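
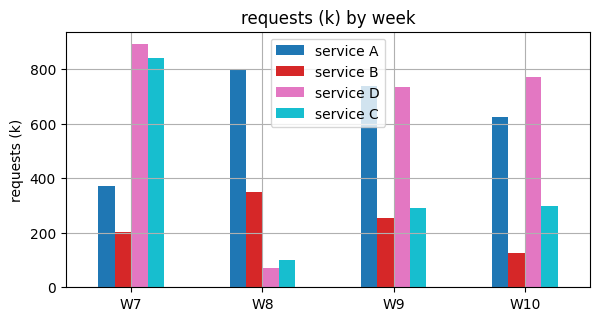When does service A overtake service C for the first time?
W8

W7: service A ≈ 400 vs service C ≈ 800 (not yet); W8: service A ≈ 800 vs service C ≈ 100 (first crossover).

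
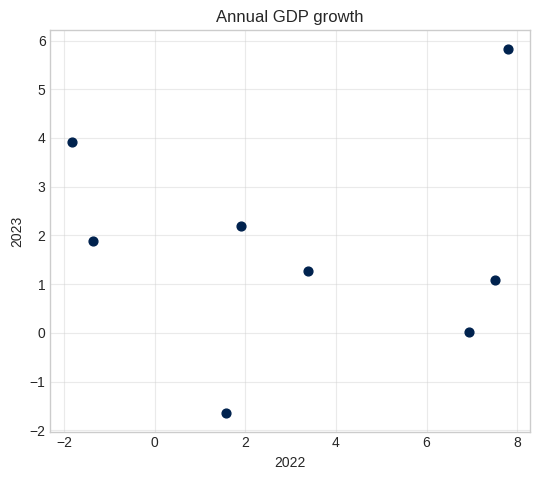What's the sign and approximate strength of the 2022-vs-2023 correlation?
no clear correlation

Points are roughly uncorrelated; weak (|r| ≈ 0.0).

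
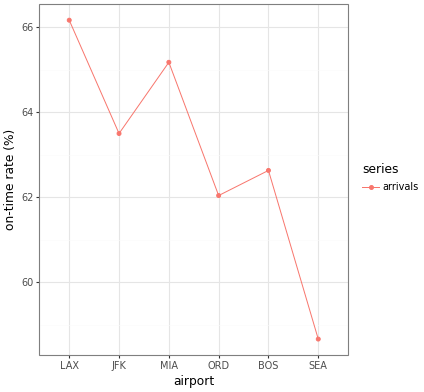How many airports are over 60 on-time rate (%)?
5

Above 60: LAX, JFK, MIA, ORD, BOS.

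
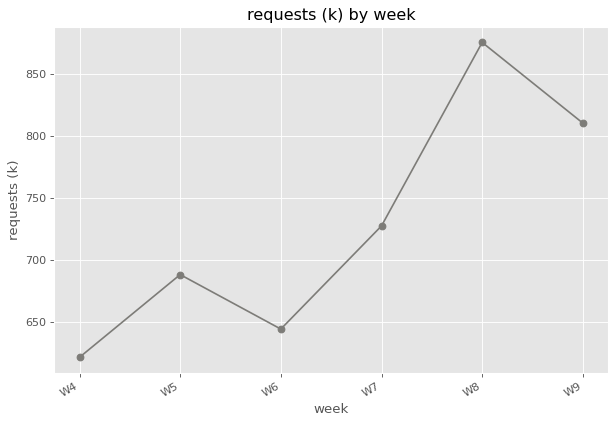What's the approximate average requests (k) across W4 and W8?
≈ 750

(625 + 875) / 2 ≈ 750.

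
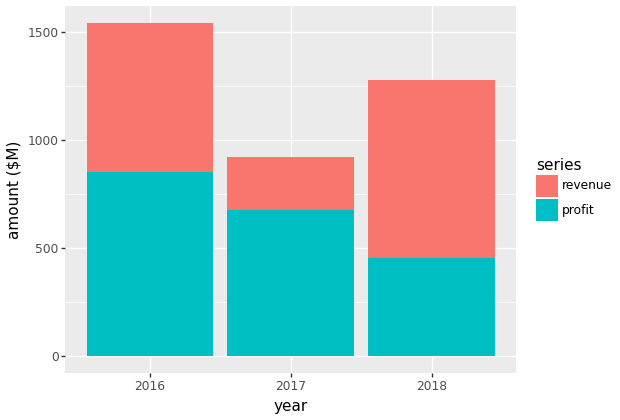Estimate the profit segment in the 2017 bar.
≈ 600

profit top ≈ 600, bottom ≈ 0; segment ≈ 600.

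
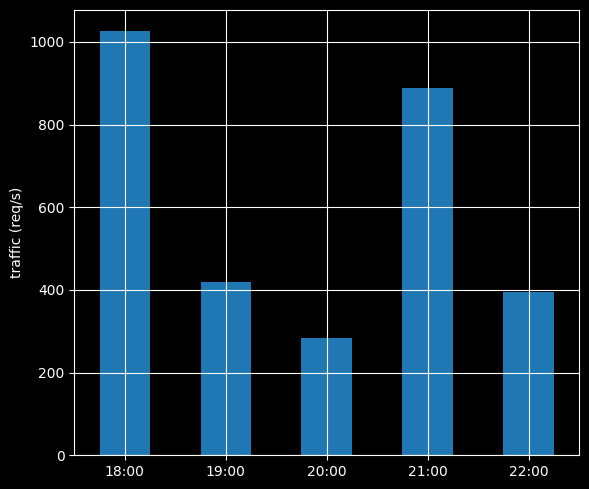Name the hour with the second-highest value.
21:00

Top 3: 18:00 ≈ 1000, 21:00 ≈ 900, 19:00 ≈ 400.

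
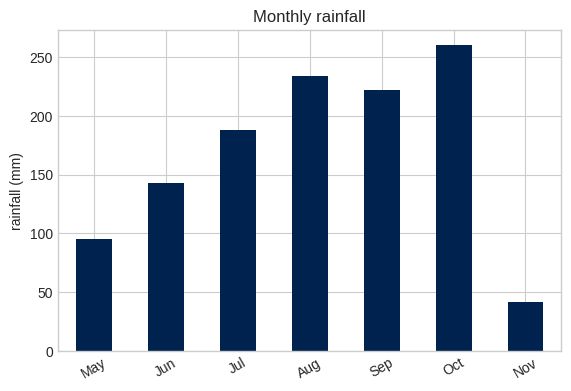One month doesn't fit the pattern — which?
Nov ≈ 50; the rest sit between ≈ 100 and ≈ 250.

Nov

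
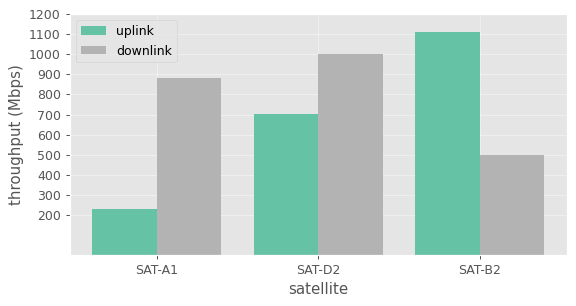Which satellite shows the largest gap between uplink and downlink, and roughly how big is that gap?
SAT-A1, ≈ 700 Mbps

SAT-A1: uplink ≈ 200, downlink ≈ 900 → gap ≈ 700. Next-largest (SAT-B2) is only ≈ 600.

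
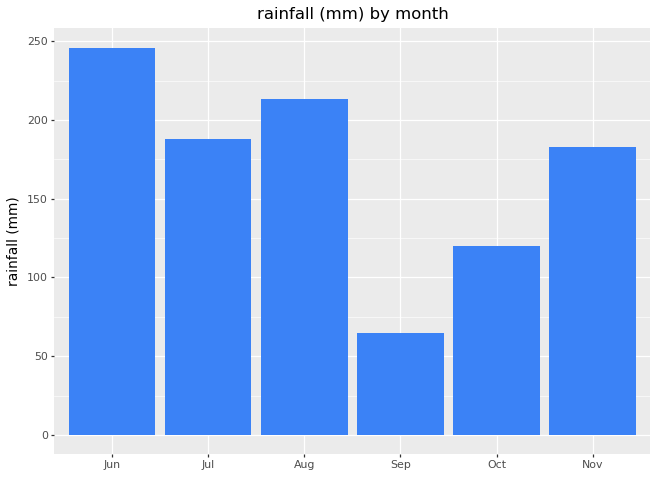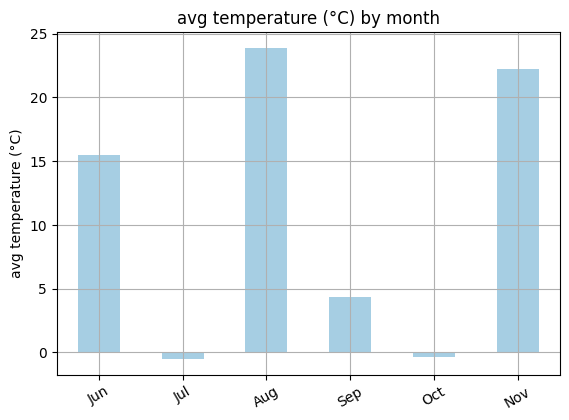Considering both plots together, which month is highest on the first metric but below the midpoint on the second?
Jul

Chart 2 median avg temperature (°C) ≈ 10; below-median months: Jul, Sep, Oct. Among those, Jul has the highest rainfall (mm) (≈ 200).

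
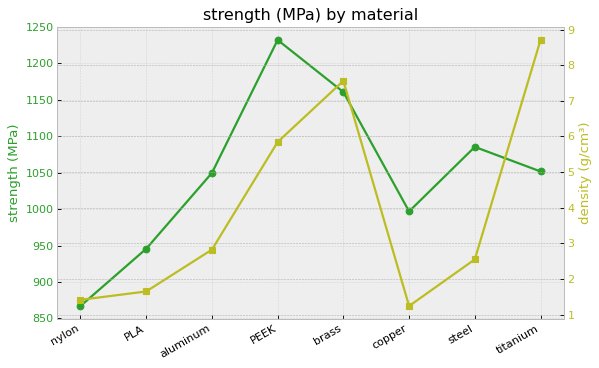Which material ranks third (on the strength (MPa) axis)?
steel

Top 4 (on the strength (MPa) axis): PEEK ≈ 1250, brass ≈ 1150, steel ≈ 1100, titanium ≈ 1050.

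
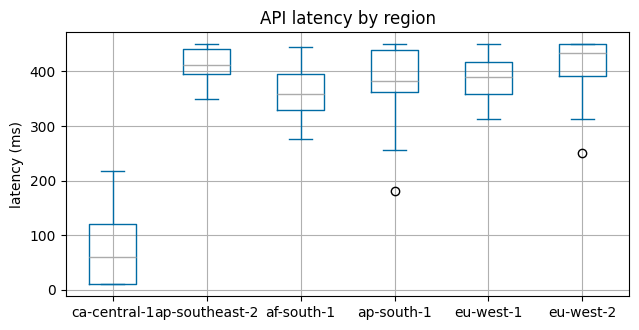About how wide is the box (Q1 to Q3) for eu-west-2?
Q3 ≈ 450, Q1 ≈ 400; IQR ≈ 50.

≈ 50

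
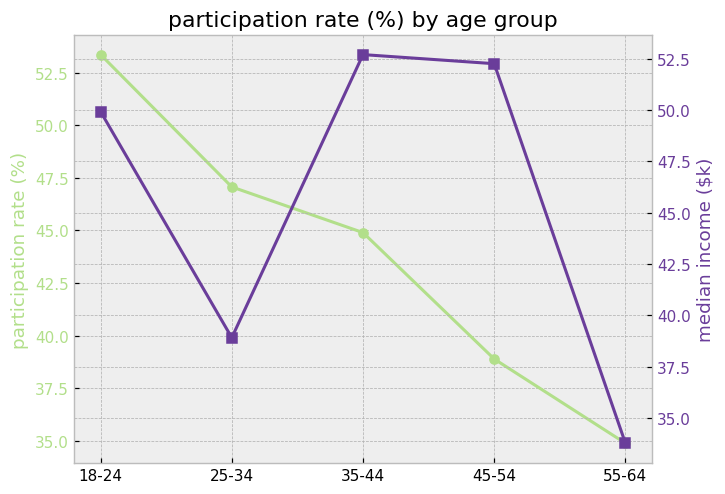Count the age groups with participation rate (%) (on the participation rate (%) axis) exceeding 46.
Above 46: 18-24, 25-34.

2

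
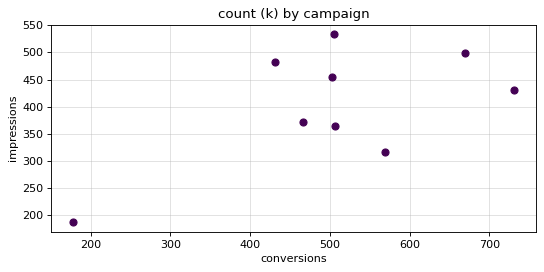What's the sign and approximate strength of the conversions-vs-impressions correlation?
positive, moderate

Points are positively correlated; moderate (|r| ≈ 0.6).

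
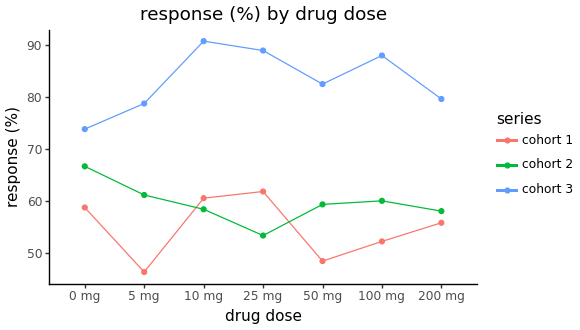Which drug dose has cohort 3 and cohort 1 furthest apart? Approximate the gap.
100 mg, ≈ 40 %

100 mg: cohort 3 ≈ 90, cohort 1 ≈ 50 → gap ≈ 40. Next-largest (50 mg) is only ≈ 35.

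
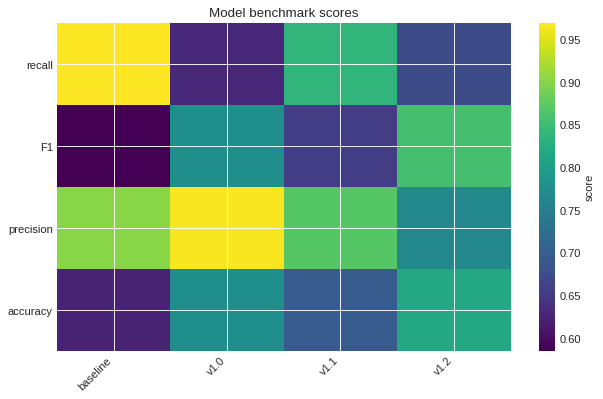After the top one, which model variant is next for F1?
Top 3 for F1: v1.2 ≈ 0.85, v1.0 ≈ 0.80, v1.1 ≈ 0.65.

v1.0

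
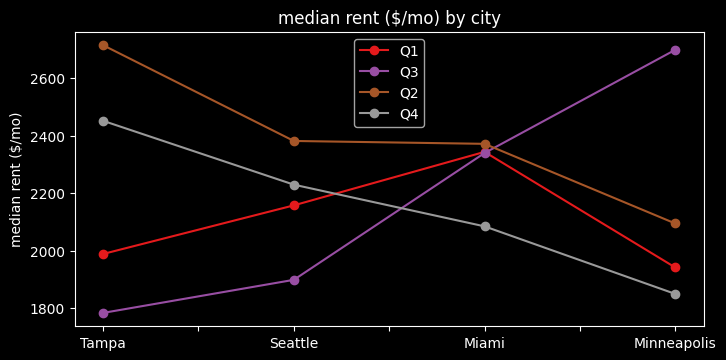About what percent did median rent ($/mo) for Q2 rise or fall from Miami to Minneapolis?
Miami ≈ 2400, Minneapolis ≈ 2100; (2100 − 2400) / 2400 ≈ -12.5%.

≈ -12.5%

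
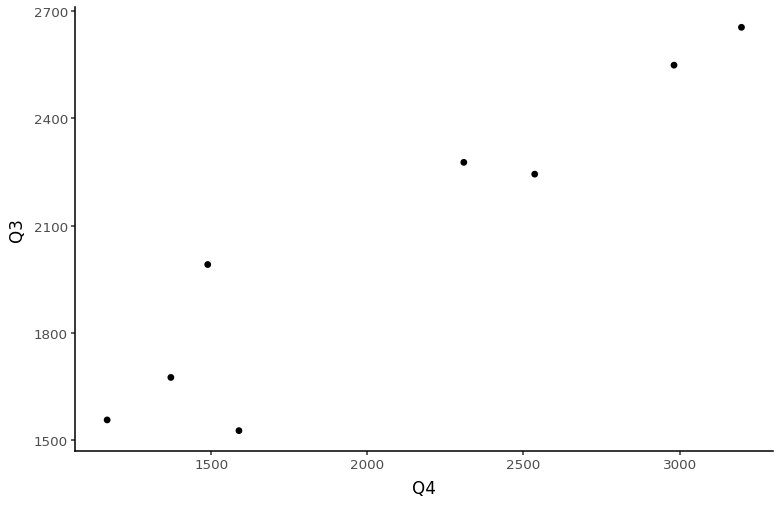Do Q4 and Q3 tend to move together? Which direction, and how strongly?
Points are positively correlated; strong (|r| ≈ 0.9).

positive, strong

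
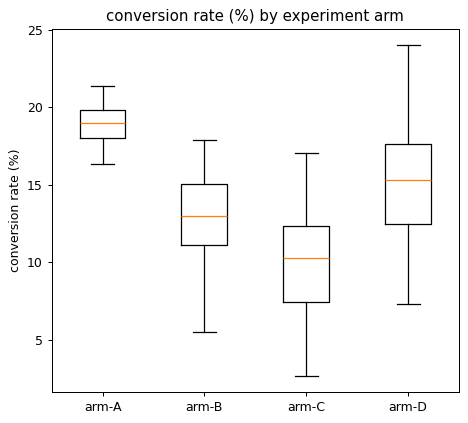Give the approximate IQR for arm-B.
Q3 ≈ 15, Q1 ≈ 11; IQR ≈ 4.

≈ 4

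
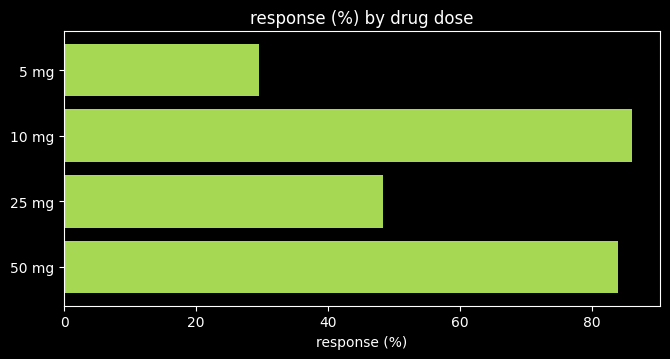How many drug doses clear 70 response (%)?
Above 70: 10 mg, 50 mg.

2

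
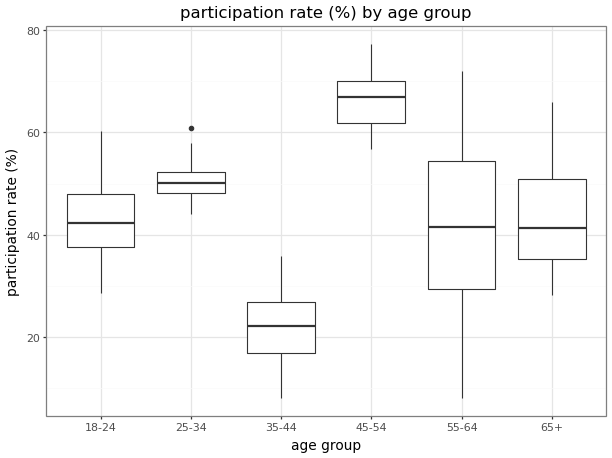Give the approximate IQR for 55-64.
Q3 ≈ 55, Q1 ≈ 30; IQR ≈ 25.

≈ 25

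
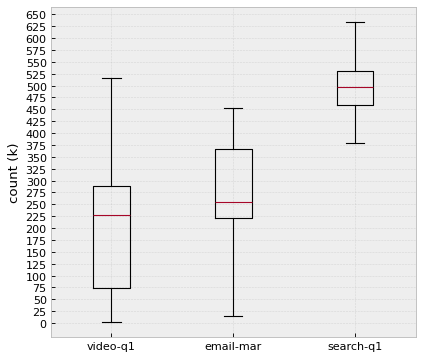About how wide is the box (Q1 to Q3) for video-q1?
≈ 225

Q3 ≈ 300, Q1 ≈ 75; IQR ≈ 225.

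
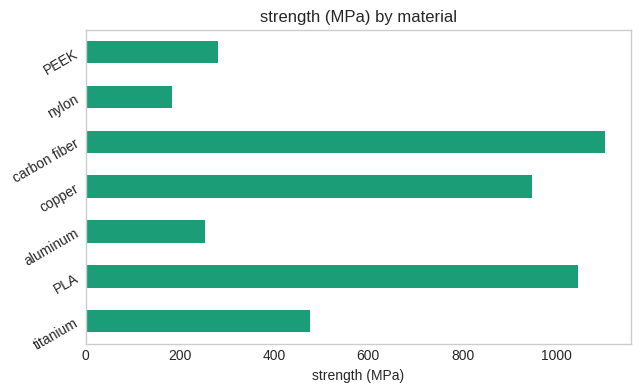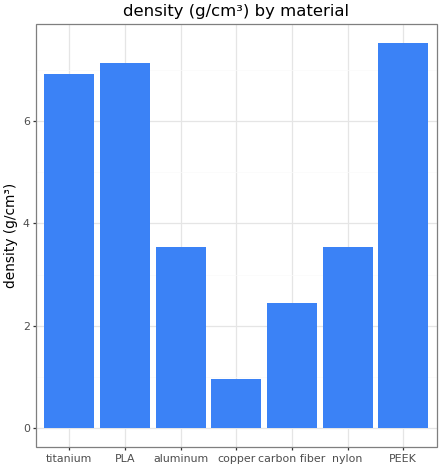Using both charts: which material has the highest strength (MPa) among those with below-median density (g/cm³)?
Chart 2 median density (g/cm³) ≈ 4; below-median materials: aluminum, copper, carbon fiber. Among those, carbon fiber has the highest strength (MPa) (≈ 1200).

carbon fiber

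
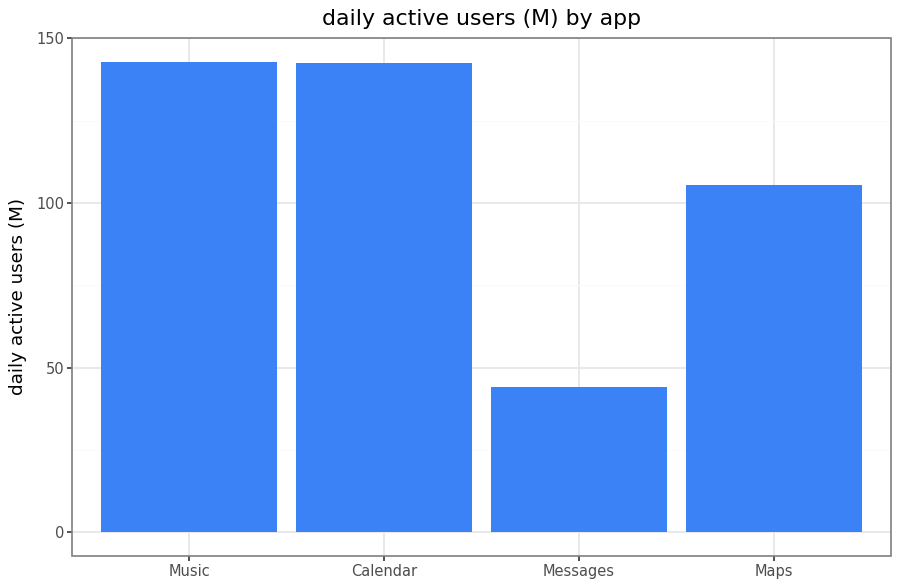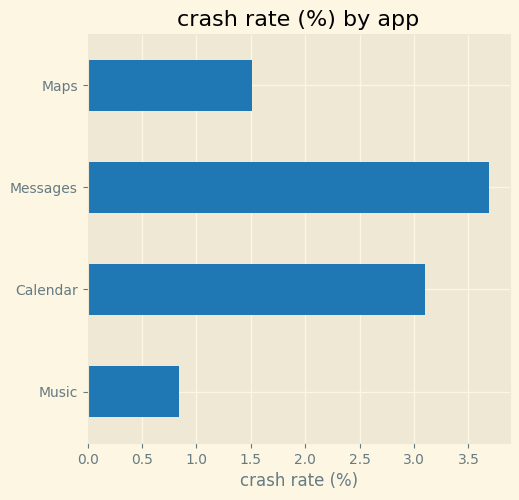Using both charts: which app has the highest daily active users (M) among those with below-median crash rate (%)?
Music

Chart 2 median crash rate (%) ≈ 2.5; below-median apps: Music, Maps. Among those, Music has the highest daily active users (M) (≈ 140).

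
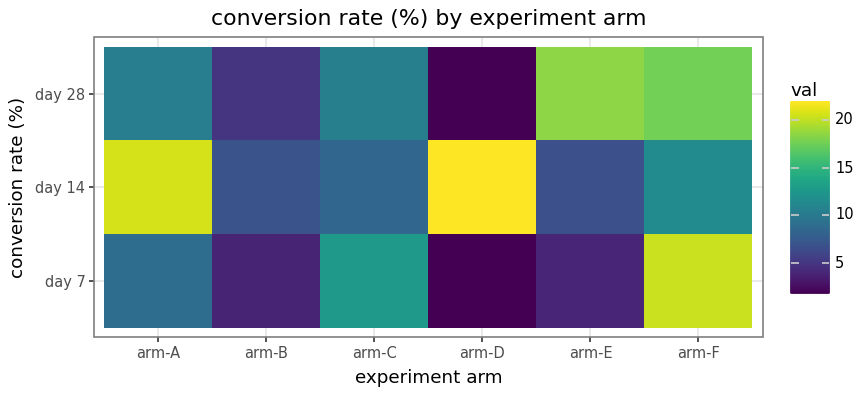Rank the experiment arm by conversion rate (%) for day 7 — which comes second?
arm-C

Top 3 for day 7: arm-F ≈ 20, arm-C ≈ 12, arm-A ≈ 8.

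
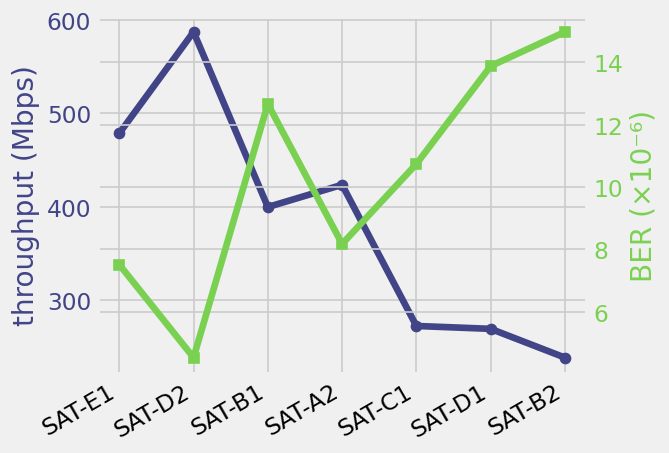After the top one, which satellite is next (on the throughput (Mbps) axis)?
Top 3 (on the throughput (Mbps) axis): SAT-D2 ≈ 600, SAT-E1 ≈ 500, SAT-A2 ≈ 400.

SAT-E1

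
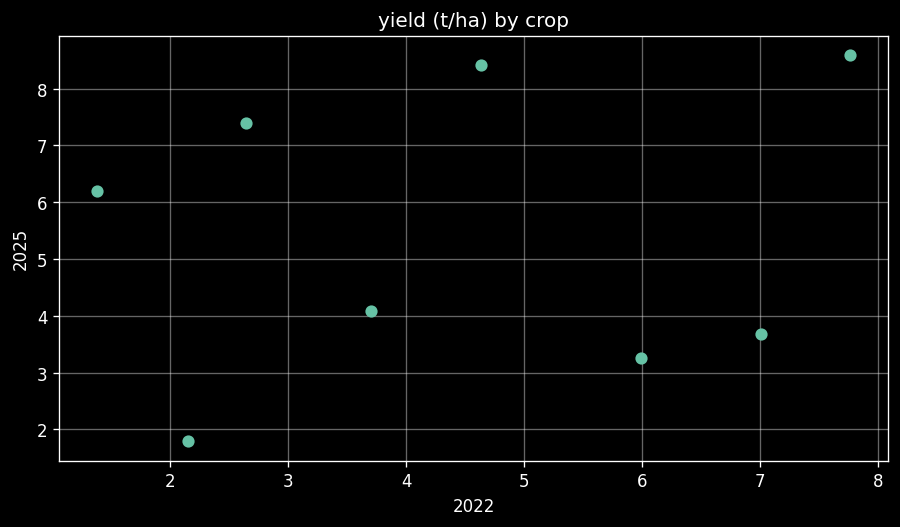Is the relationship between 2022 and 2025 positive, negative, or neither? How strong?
Points are roughly uncorrelated; weak (|r| ≈ 0.2).

no clear correlation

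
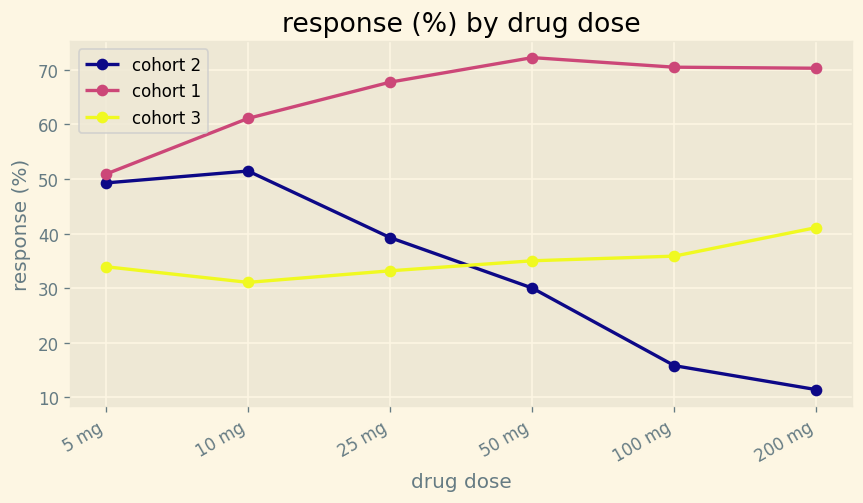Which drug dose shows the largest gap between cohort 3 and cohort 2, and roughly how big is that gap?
200 mg, ≈ 30 %

200 mg: cohort 3 ≈ 40, cohort 2 ≈ 10 → gap ≈ 30. Next-largest (10 mg) is only ≈ 20.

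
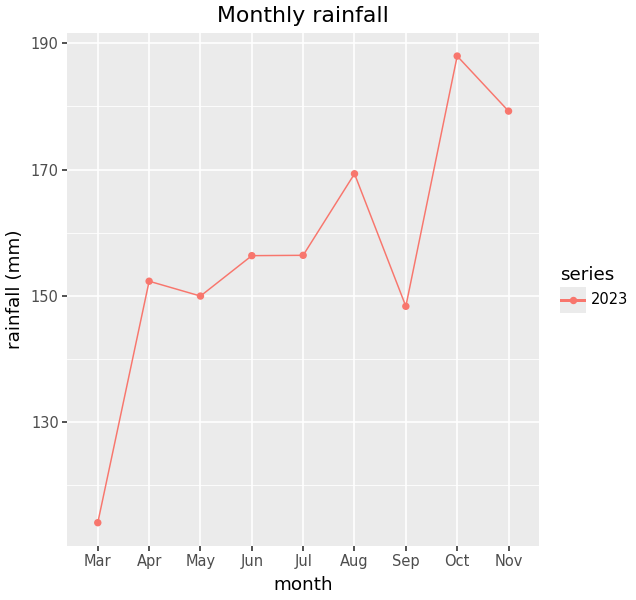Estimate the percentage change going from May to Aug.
≈ +13.3%

May ≈ 150, Aug ≈ 170; (170 − 150) / 150 ≈ +13.3%.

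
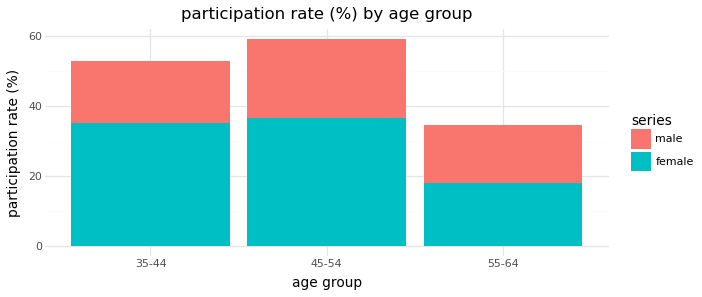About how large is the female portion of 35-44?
≈ 35

female top ≈ 35, bottom ≈ 0; segment ≈ 35.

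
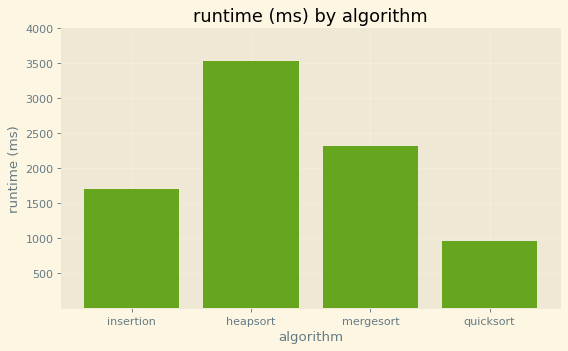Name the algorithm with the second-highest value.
mergesort

Top 3: heapsort ≈ 3500, mergesort ≈ 2500, insertion ≈ 1500.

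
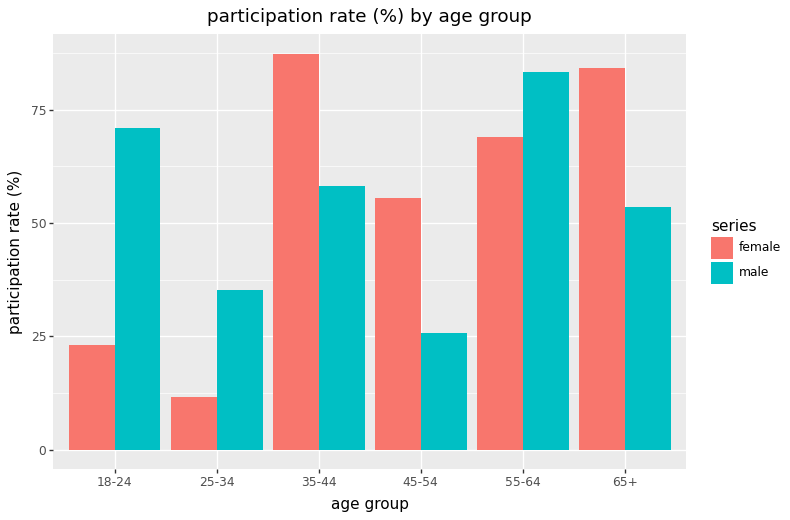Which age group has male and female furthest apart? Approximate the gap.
18-24: male ≈ 70, female ≈ 20 → gap ≈ 50. Next-largest (65+) is only ≈ 30.

18-24, ≈ 50 %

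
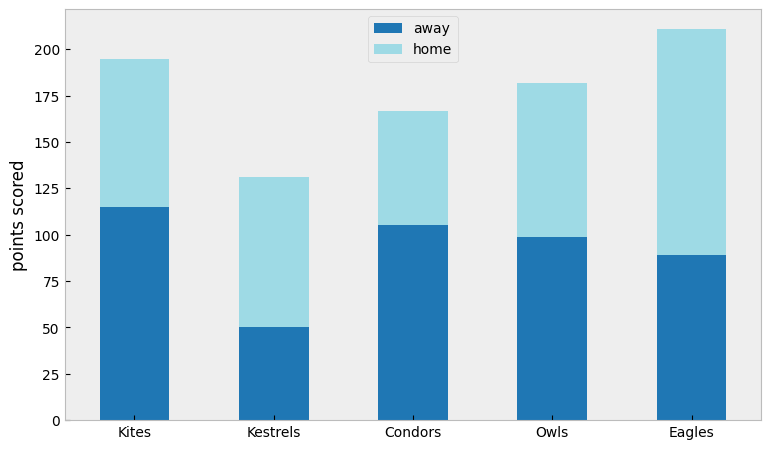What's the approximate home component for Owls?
home top ≈ 180, bottom ≈ 100; segment ≈ 80.

≈ 80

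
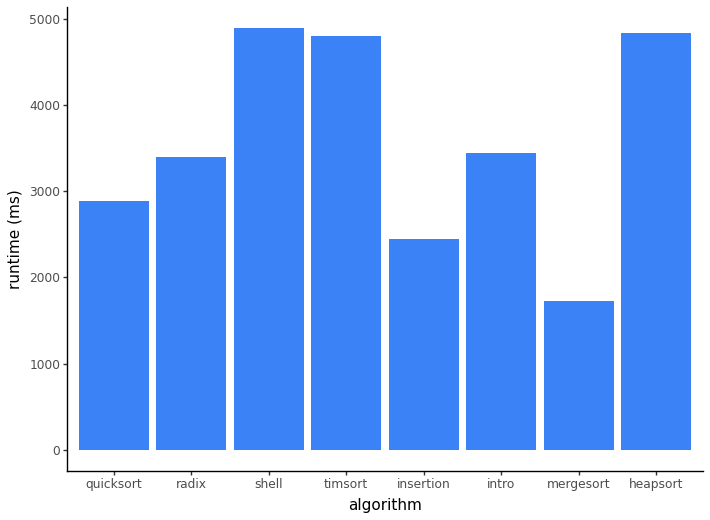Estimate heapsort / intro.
heapsort ≈ 5000, intro ≈ 3500; 5000/3500 ≈ 1.43.

≈ 1.43×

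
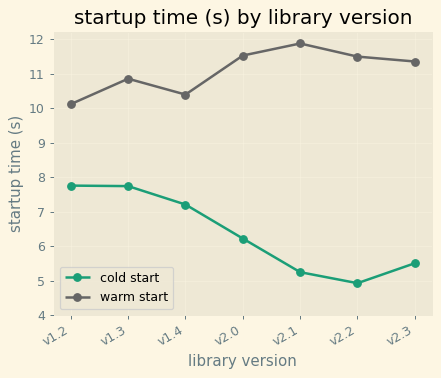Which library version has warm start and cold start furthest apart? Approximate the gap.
v2.1, ≈ 7 s

v2.1: warm start ≈ 12, cold start ≈ 5 → gap ≈ 7. Next-largest (v2.2) is only ≈ 6.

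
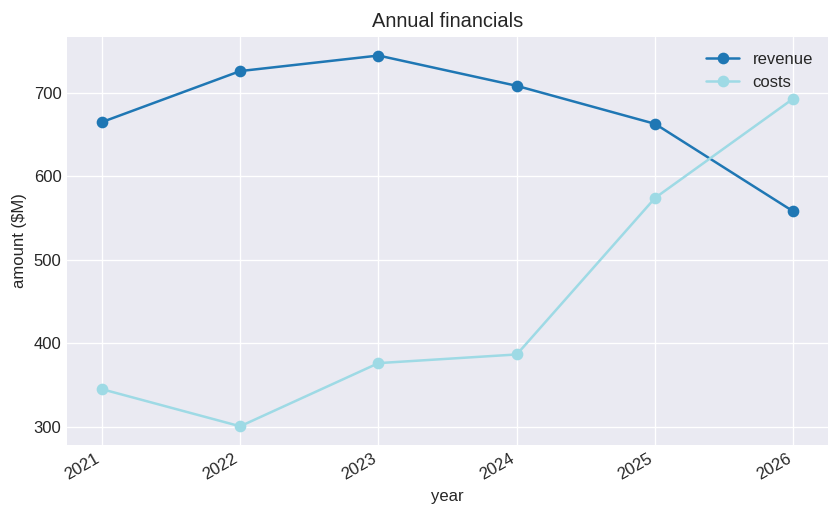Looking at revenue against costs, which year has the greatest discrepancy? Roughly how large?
2022: revenue ≈ 750, costs ≈ 300 → gap ≈ 450. Next-largest (2023) is only ≈ 350.

2022, ≈ 450 $M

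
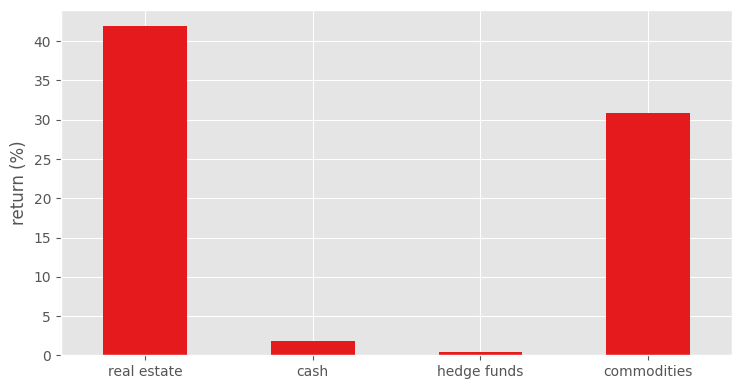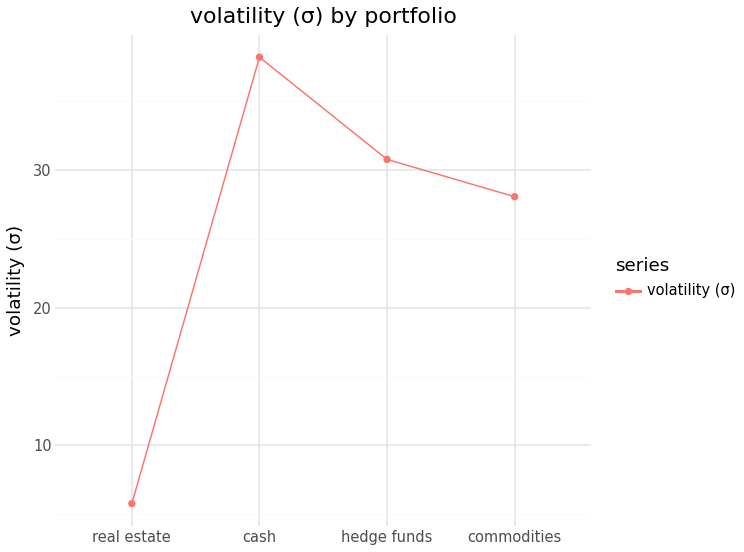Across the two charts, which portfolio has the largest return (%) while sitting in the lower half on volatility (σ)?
Chart 2 median volatility (σ) ≈ 30; below-median portfolios: real estate, commodities. Among those, real estate has the highest return (%) (≈ 40).

real estate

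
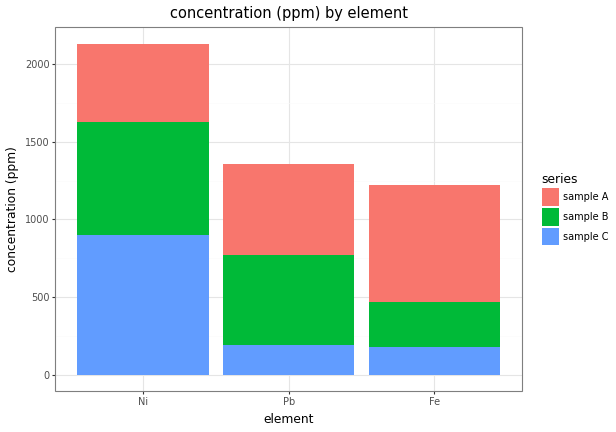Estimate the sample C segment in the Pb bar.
sample C top ≈ 200, bottom ≈ 0; segment ≈ 200.

≈ 200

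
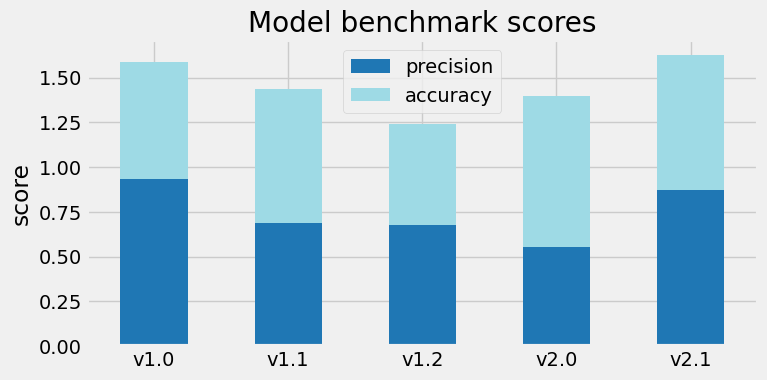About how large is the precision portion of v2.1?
precision top ≈ 0.8, bottom ≈ 0.0; segment ≈ 0.8.

≈ 0.8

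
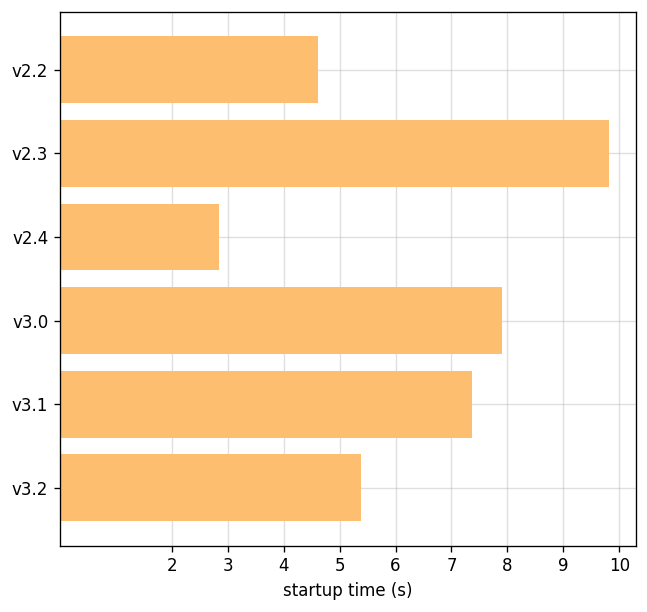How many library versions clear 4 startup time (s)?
Above 4: v2.2, v2.3, v3.0, v3.1, v3.2.

5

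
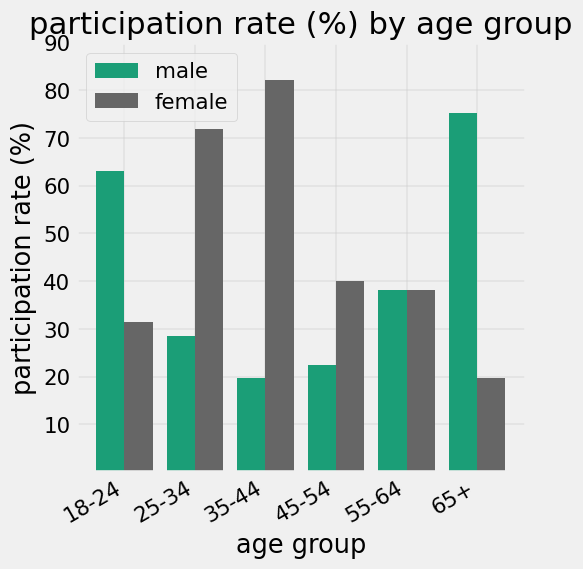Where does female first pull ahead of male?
18-24: female ≈ 30 vs male ≈ 60 (not yet); 25-34: female ≈ 70 vs male ≈ 30 (first crossover).

25-34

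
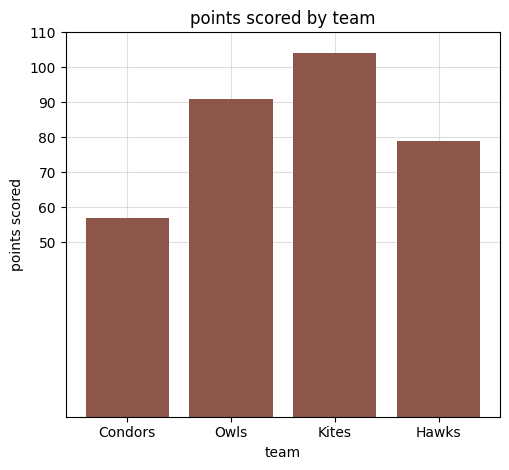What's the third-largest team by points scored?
Hawks

Top 4: Kites ≈ 100, Owls ≈ 90, Hawks ≈ 80, Condors ≈ 60.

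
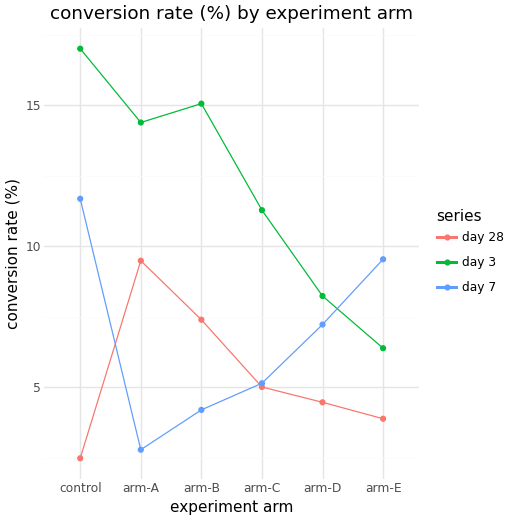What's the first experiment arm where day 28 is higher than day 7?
arm-A

control: day 28 ≈ 2 vs day 7 ≈ 12 (not yet); arm-A: day 28 ≈ 10 vs day 7 ≈ 2 (first crossover).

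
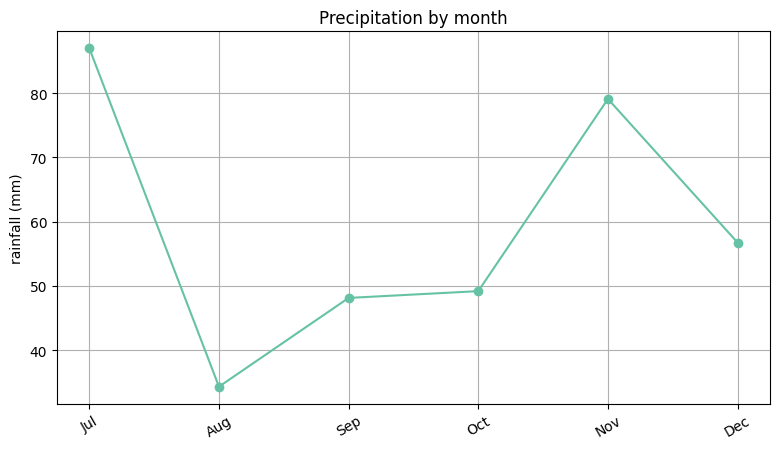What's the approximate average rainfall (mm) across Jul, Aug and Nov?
(85 + 35 + 80) / 3 ≈ 67.

≈ 67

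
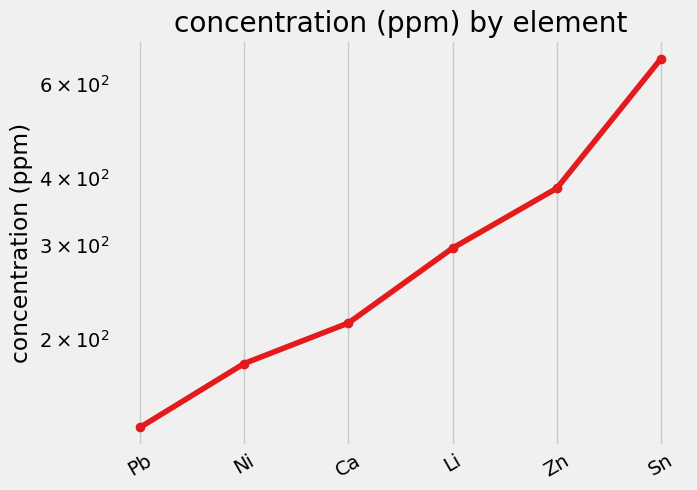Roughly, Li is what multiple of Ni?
Li ≈ 300, Ni ≈ 200; 300/200 ≈ 1.5.

≈ 1.5×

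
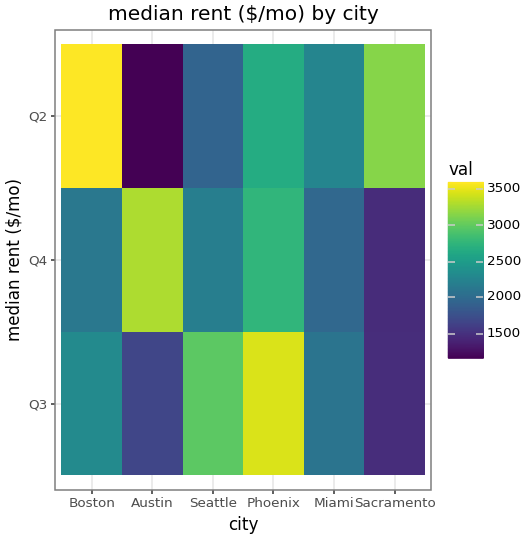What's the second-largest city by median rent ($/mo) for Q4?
Phoenix

Top 3 for Q4: Austin ≈ 3500, Phoenix ≈ 2500, Seattle ≈ 2000.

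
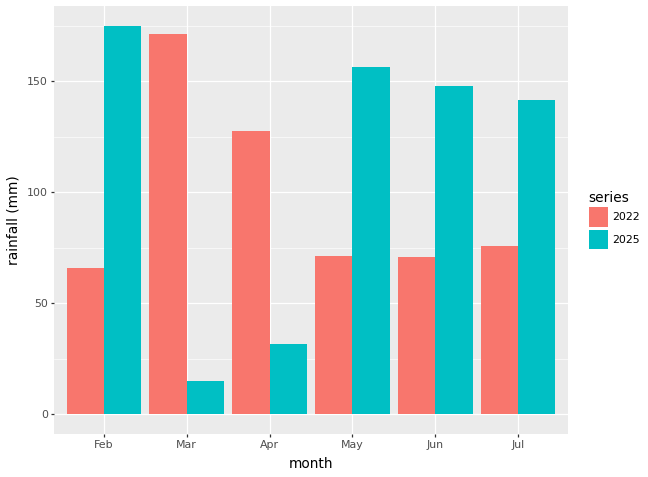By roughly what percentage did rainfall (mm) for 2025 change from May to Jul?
May ≈ 160, Jul ≈ 140; (140 − 160) / 160 ≈ -12.5%.

≈ -12.5%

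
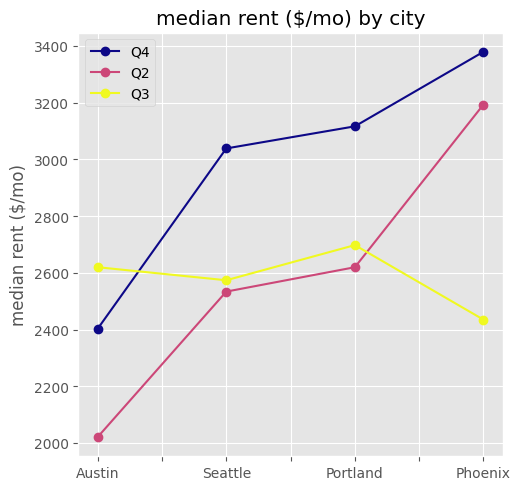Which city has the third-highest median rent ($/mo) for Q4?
Top 4 for Q4: Phoenix ≈ 3400, Portland ≈ 3200, Seattle ≈ 3000, Austin ≈ 2400.

Seattle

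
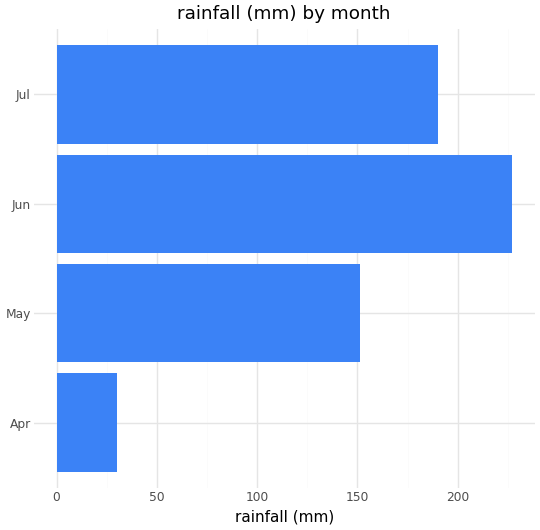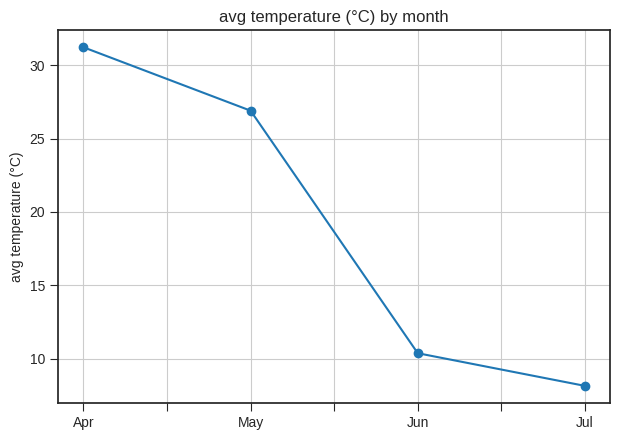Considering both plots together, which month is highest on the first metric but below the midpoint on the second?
Chart 2 median avg temperature (°C) ≈ 20; below-median months: Jun, Jul. Among those, Jun has the highest rainfall (mm) (≈ 225).

Jun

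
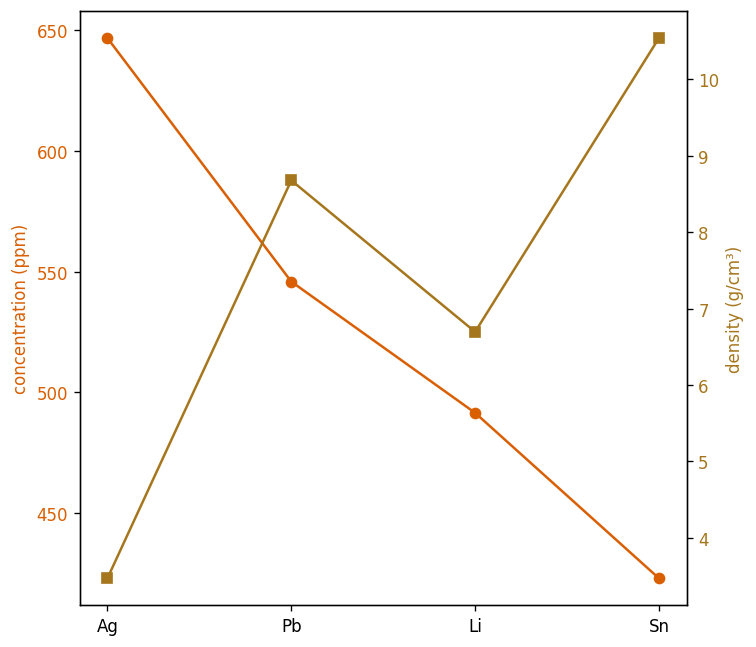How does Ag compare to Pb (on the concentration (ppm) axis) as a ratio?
≈ 1.19×

Ag ≈ 640, Pb ≈ 540; 640/540 ≈ 1.19.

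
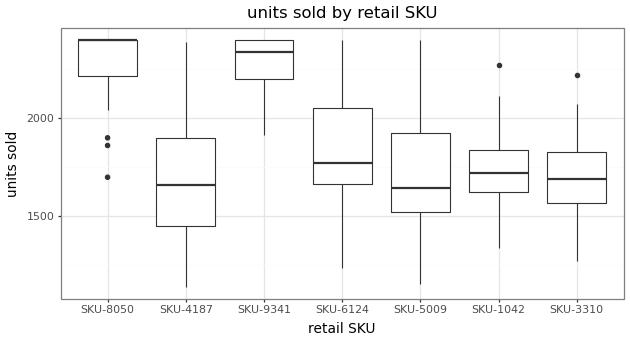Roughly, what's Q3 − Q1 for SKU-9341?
≈ 200

Q3 ≈ 2400, Q1 ≈ 2200; IQR ≈ 200.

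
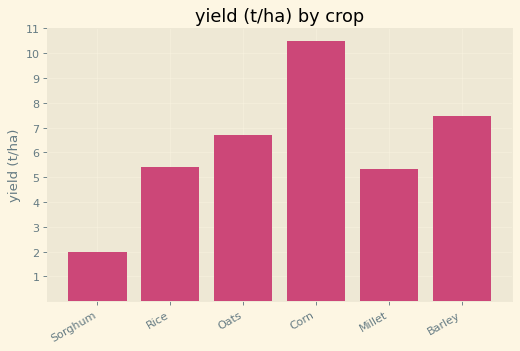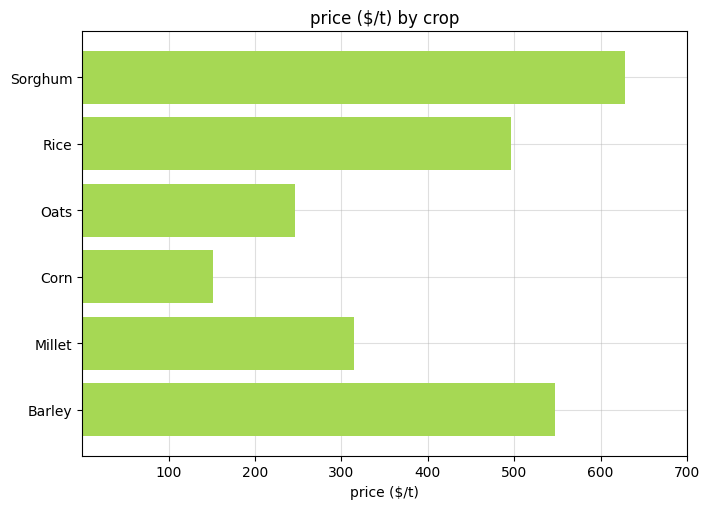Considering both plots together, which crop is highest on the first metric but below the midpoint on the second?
Corn

Chart 2 median price ($/t) ≈ 400; below-median crops: Oats, Corn, Millet. Among those, Corn has the highest yield (t/ha) (≈ 10).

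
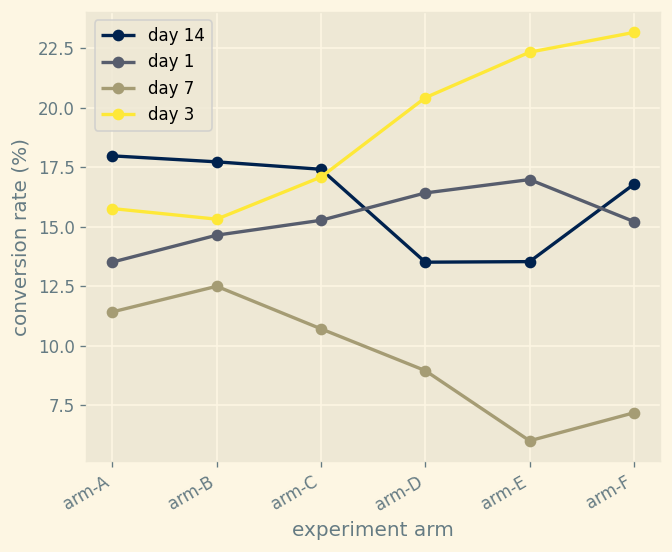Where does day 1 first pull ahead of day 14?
arm-C: day 1 ≈ 16 vs day 14 ≈ 18 (not yet); arm-D: day 1 ≈ 16 vs day 14 ≈ 14 (first crossover).

arm-D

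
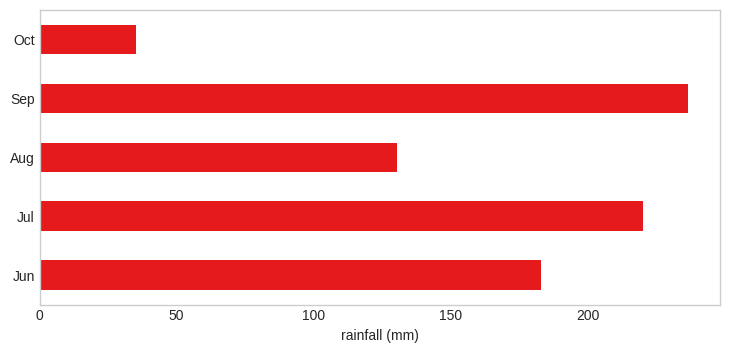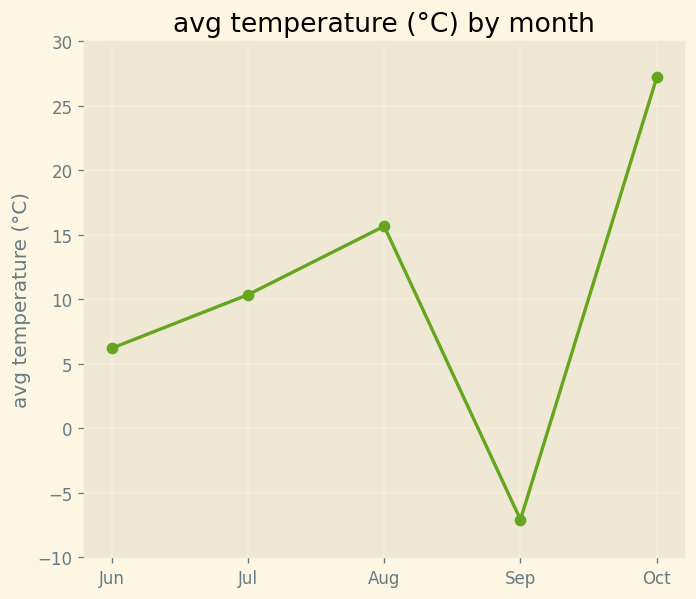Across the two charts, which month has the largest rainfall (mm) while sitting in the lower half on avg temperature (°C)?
Chart 2 median avg temperature (°C) ≈ 10; below-median months: Jun, Sep. Among those, Sep has the highest rainfall (mm) (≈ 225).

Sep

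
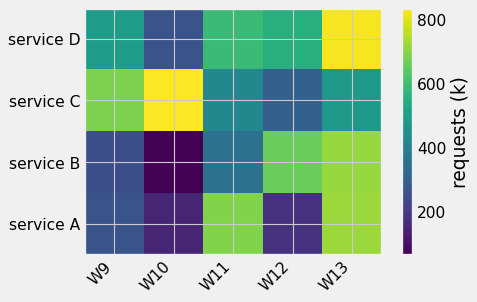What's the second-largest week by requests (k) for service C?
Top 3 for service C: W10 ≈ 800, W9 ≈ 700, W13 ≈ 500.

W9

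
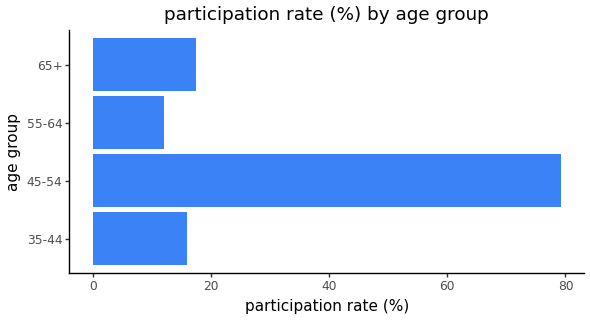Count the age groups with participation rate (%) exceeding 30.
Above 30: 45-54.

1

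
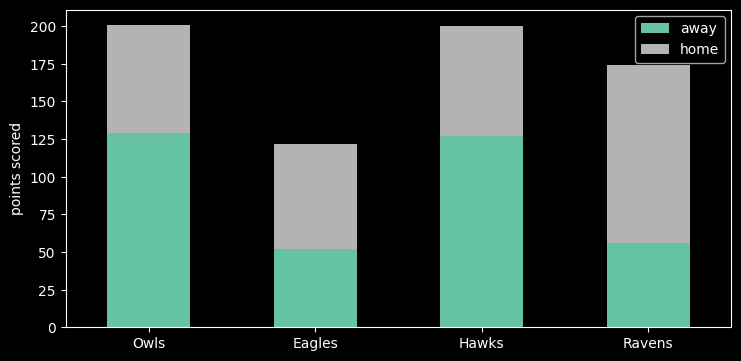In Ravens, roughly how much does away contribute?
≈ 60

away top ≈ 60, bottom ≈ 0; segment ≈ 60.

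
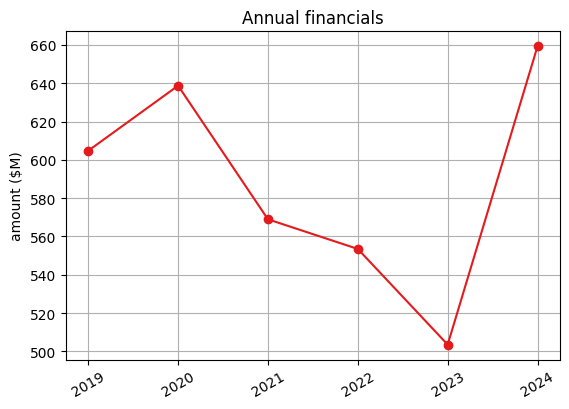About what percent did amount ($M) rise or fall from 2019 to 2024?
2019 ≈ 600, 2024 ≈ 660; (660 − 600) / 600 ≈ +10%.

≈ +10%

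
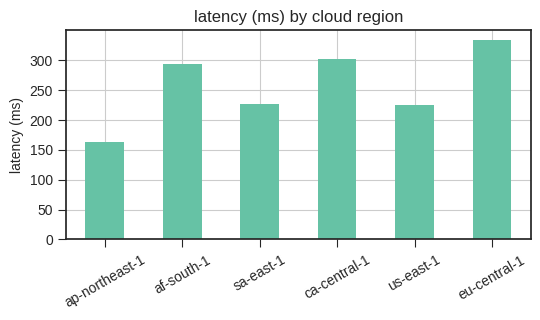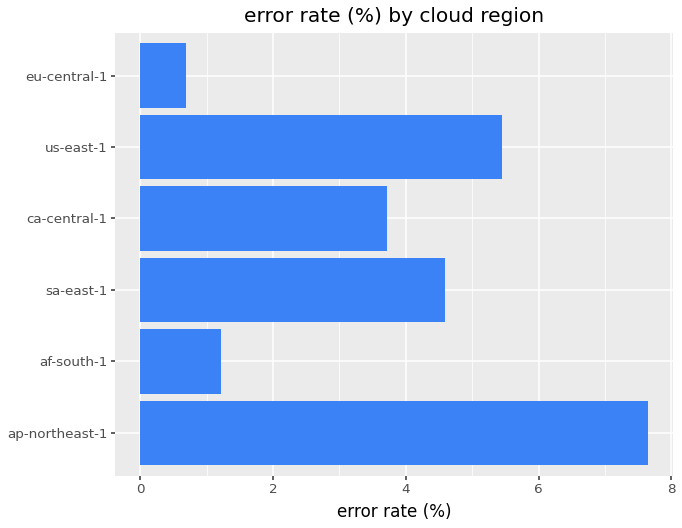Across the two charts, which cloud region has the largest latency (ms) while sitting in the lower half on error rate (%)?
Chart 2 median error rate (%) ≈ 4; below-median cloud regions: af-south-1, ca-central-1, eu-central-1. Among those, eu-central-1 has the highest latency (ms) (≈ 350).

eu-central-1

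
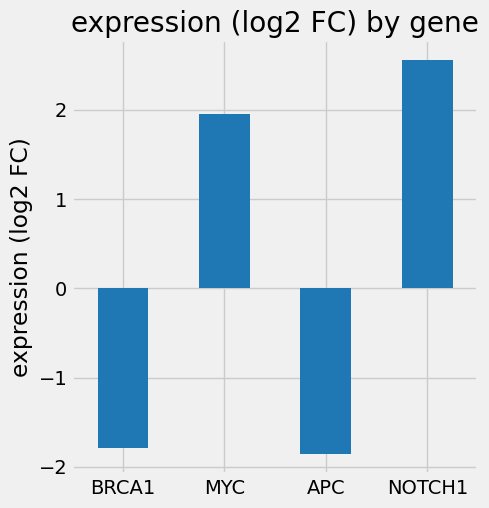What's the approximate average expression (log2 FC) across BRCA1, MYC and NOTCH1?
(-2.0 + 2.0 + 2.5) / 3 ≈ 0.83.

≈ 0.83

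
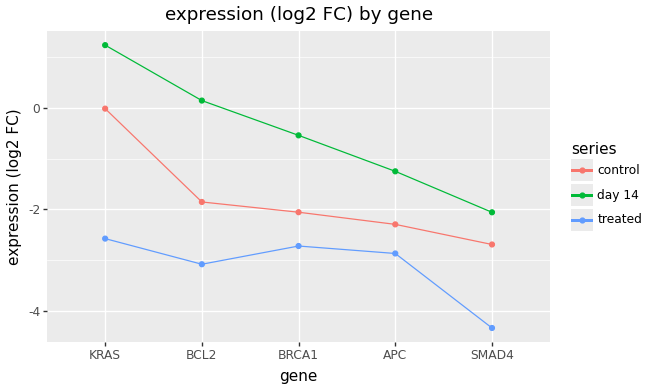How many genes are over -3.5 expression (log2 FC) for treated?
4

Above -3.5: KRAS, BCL2, BRCA1, APC.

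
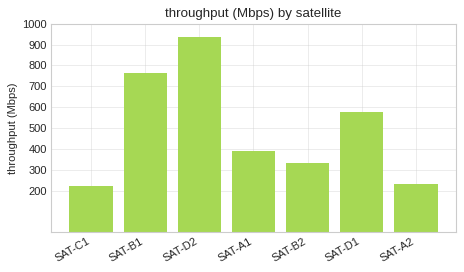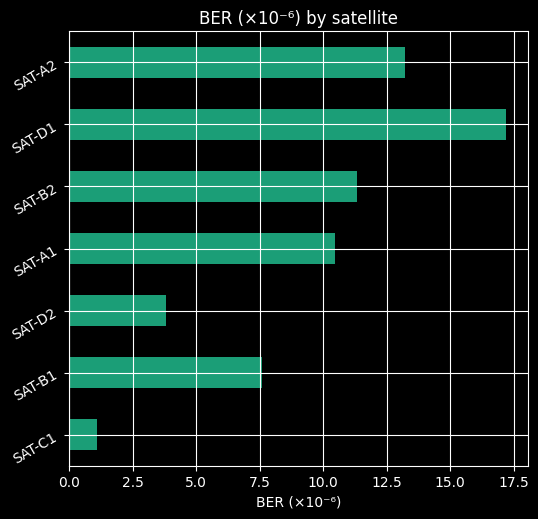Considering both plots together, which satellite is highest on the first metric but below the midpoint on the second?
SAT-D2

Chart 2 median BER (×10⁻⁶) ≈ 10; below-median satellites: SAT-C1, SAT-B1, SAT-D2. Among those, SAT-D2 has the highest throughput (Mbps) (≈ 900).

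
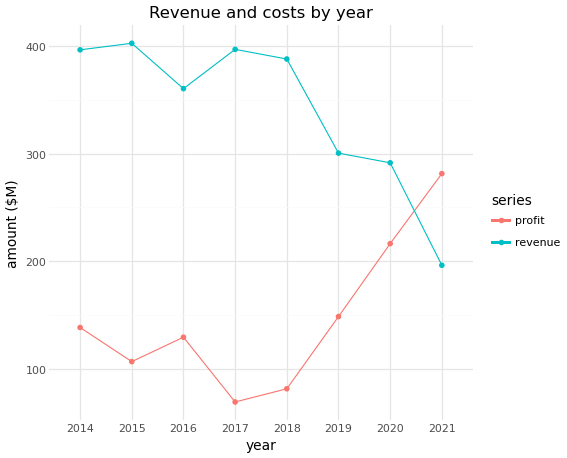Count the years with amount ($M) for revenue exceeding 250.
7

Above 250: 2014, 2015, 2016, 2017, 2018, 2019, 2020.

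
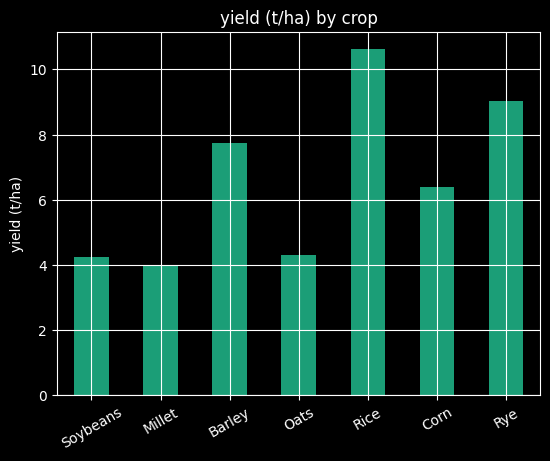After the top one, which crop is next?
Rye

Top 3: Rice ≈ 11, Rye ≈ 9, Barley ≈ 8.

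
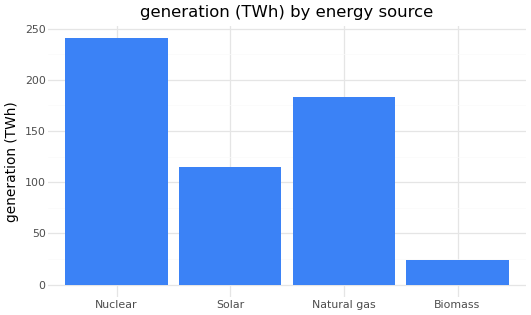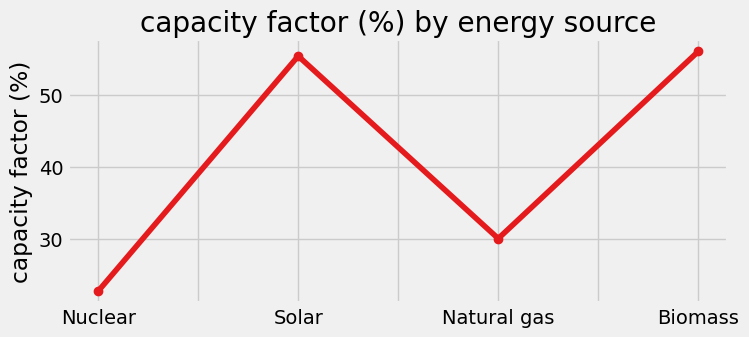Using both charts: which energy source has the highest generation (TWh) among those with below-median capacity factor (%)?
Nuclear

Chart 2 median capacity factor (%) ≈ 40; below-median energy sources: Nuclear, Natural gas. Among those, Nuclear has the highest generation (TWh) (≈ 250).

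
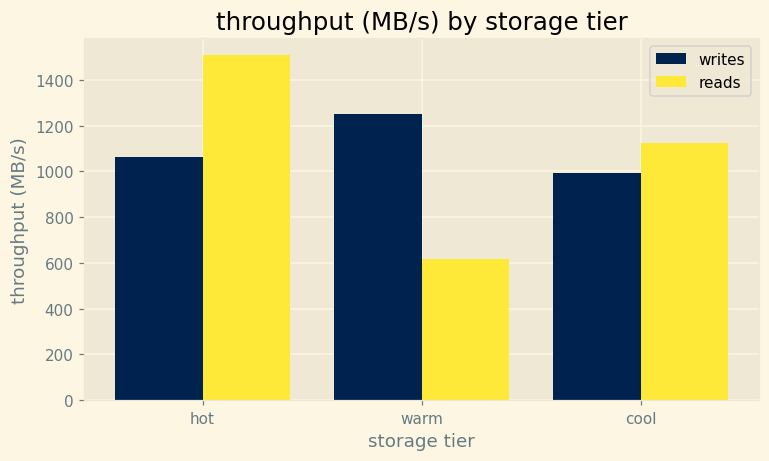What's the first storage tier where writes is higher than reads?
warm

hot: writes ≈ 1000 vs reads ≈ 1600 (not yet); warm: writes ≈ 1200 vs reads ≈ 600 (first crossover).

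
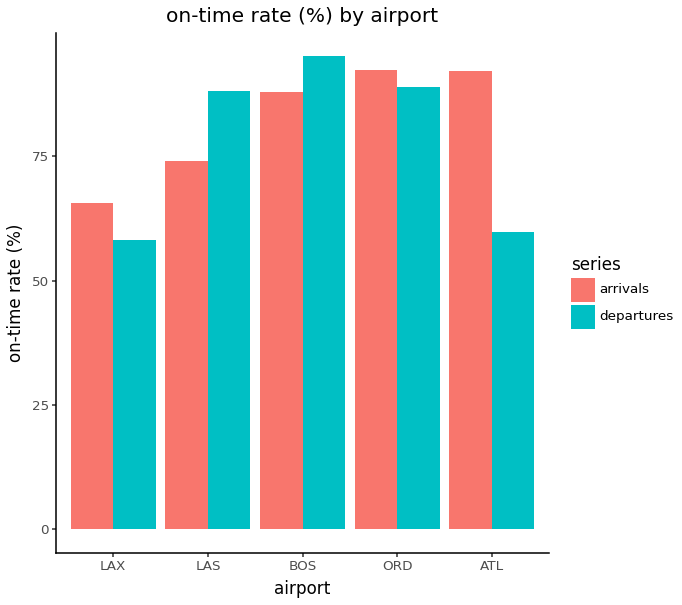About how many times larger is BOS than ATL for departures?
≈ 1.67×

BOS ≈ 100, ATL ≈ 60; 100/60 ≈ 1.67.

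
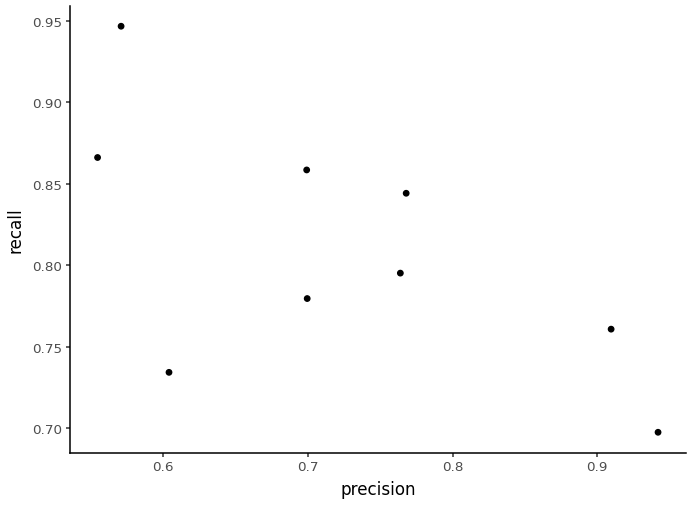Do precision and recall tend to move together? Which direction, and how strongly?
Points are negatively correlated; moderate (|r| ≈ 0.6).

negative, moderate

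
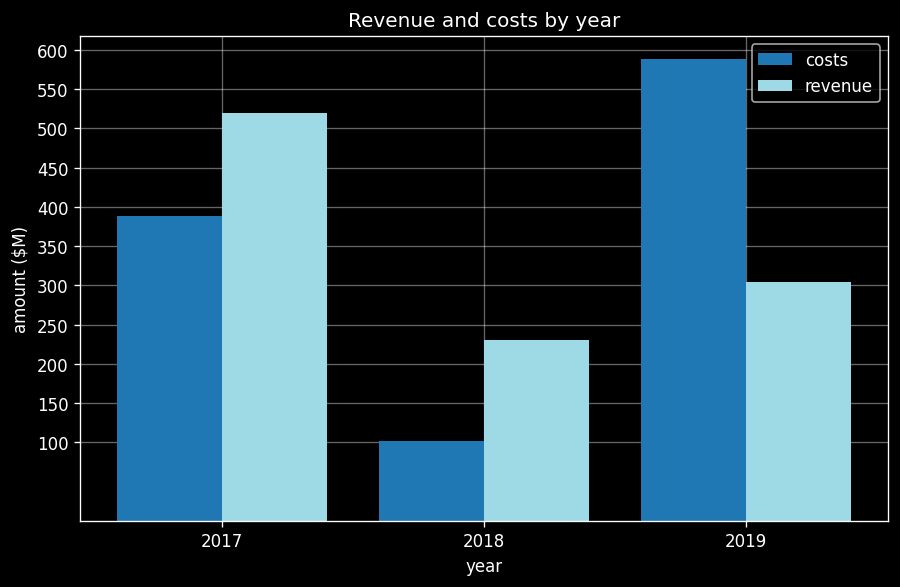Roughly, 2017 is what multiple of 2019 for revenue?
2017 ≈ 500, 2019 ≈ 300; 500/300 ≈ 1.67.

≈ 1.67×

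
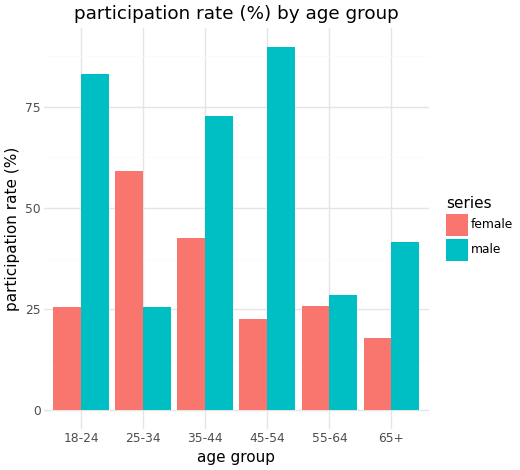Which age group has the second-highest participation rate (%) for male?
18-24

Top 3 for male: 45-54 ≈ 90, 18-24 ≈ 80, 35-44 ≈ 70.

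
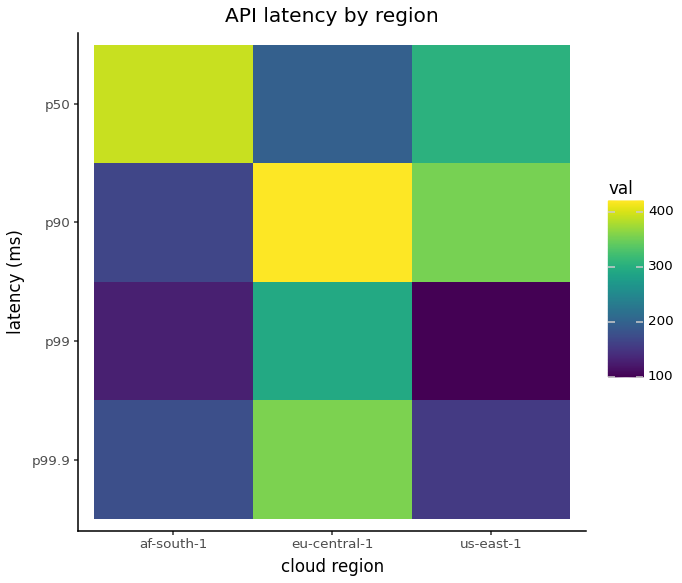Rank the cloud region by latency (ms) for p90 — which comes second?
us-east-1

Top 3 for p90: eu-central-1 ≈ 400, us-east-1 ≈ 350, af-south-1 ≈ 150.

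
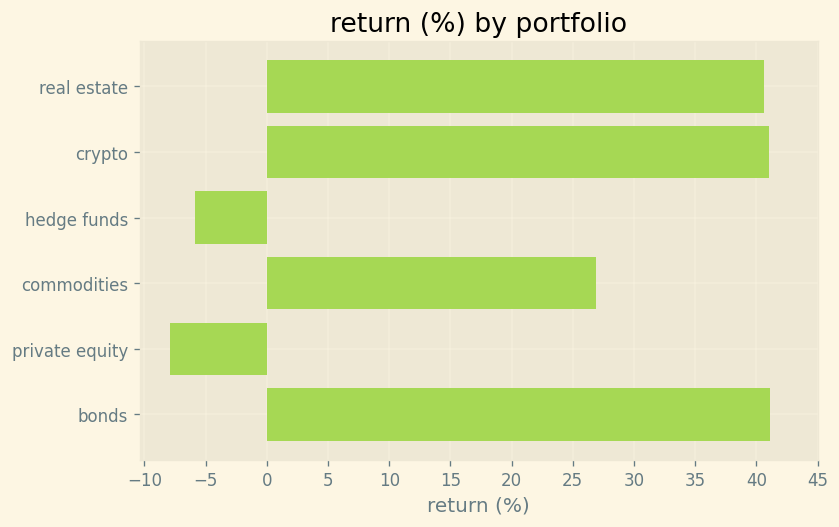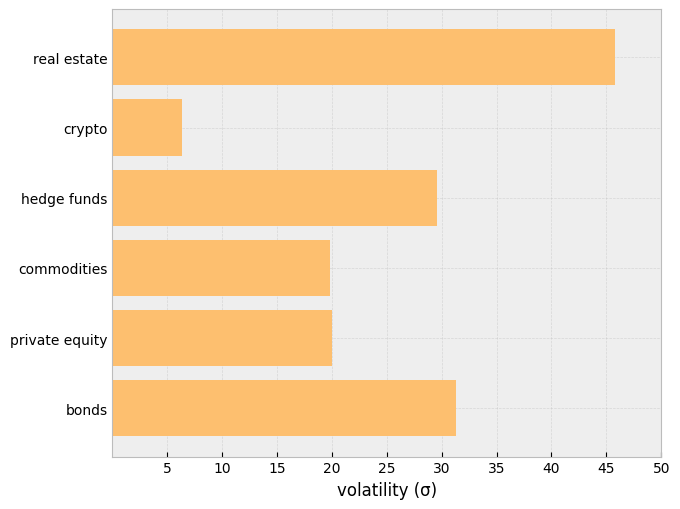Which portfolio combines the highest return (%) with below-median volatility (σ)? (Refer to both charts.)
crypto

Chart 2 median volatility (σ) ≈ 25; below-median portfolios: crypto, commodities, private equity. Among those, crypto has the highest return (%) (≈ 40).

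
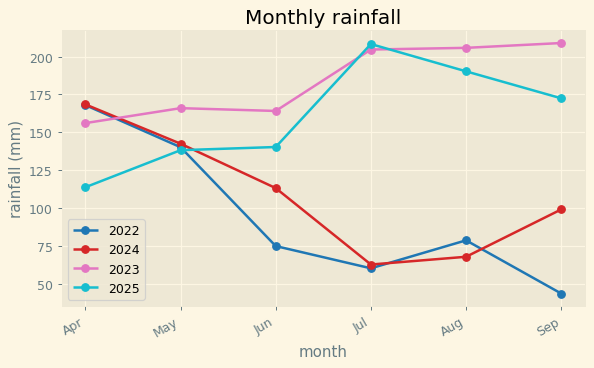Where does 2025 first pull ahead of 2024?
Jun

May: 2025 ≈ 140 vs 2024 ≈ 140 (not yet); Jun: 2025 ≈ 140 vs 2024 ≈ 120 (first crossover).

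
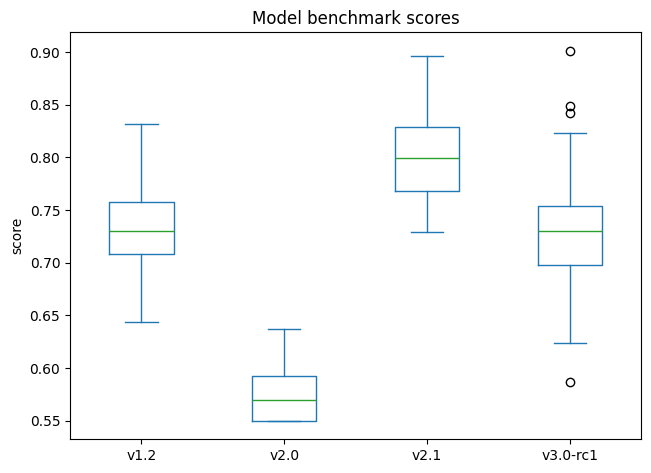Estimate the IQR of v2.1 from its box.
Q3 ≈ 0.82, Q1 ≈ 0.76; IQR ≈ 0.06.

≈ 0.06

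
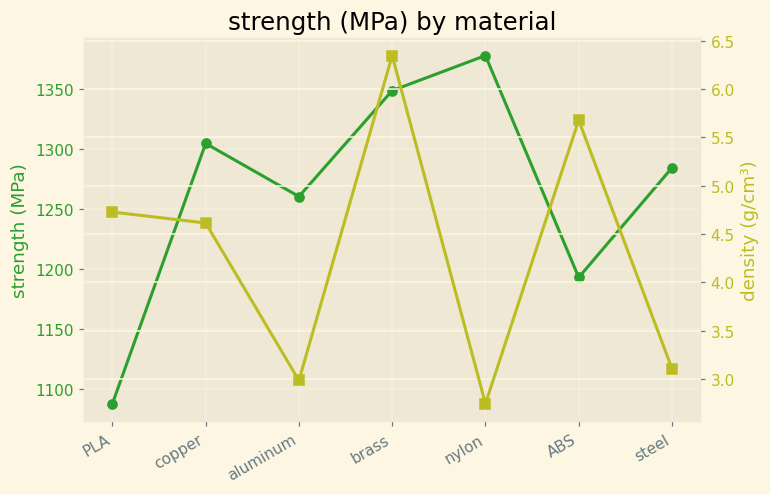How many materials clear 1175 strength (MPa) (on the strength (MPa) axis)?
Above 1175: copper, aluminum, brass, nylon, ABS, steel.

6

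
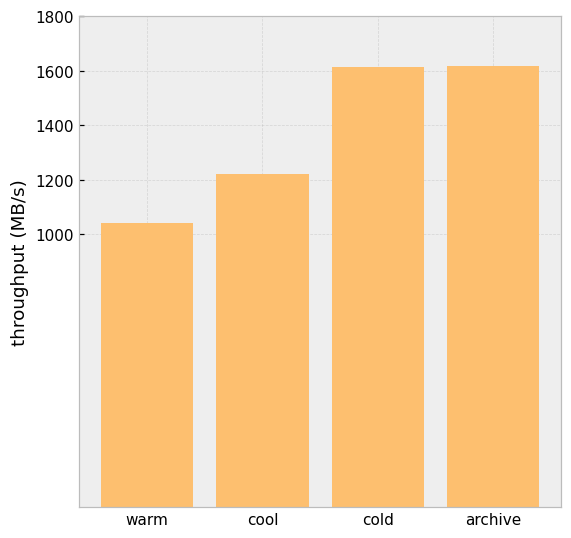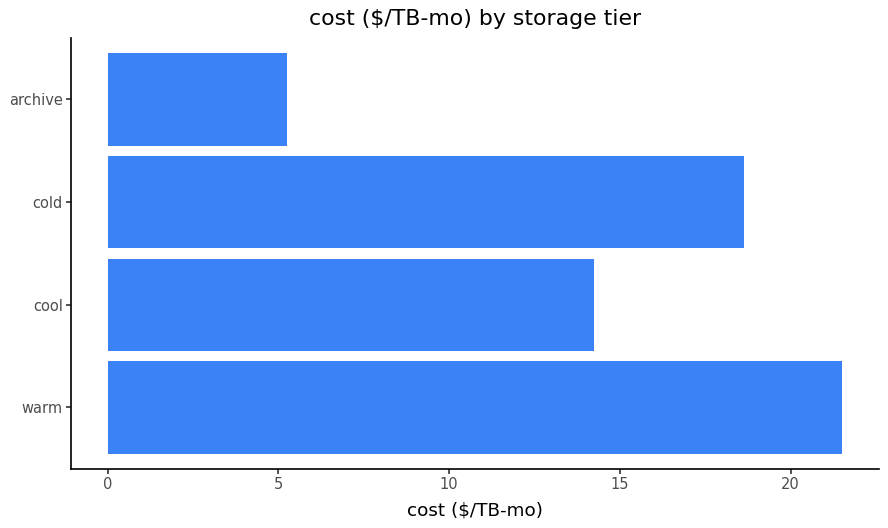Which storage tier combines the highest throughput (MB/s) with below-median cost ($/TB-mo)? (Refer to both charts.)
archive

Chart 2 median cost ($/TB-mo) ≈ 16; below-median storage tiers: cool, archive. Among those, archive has the highest throughput (MB/s) (≈ 1600).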